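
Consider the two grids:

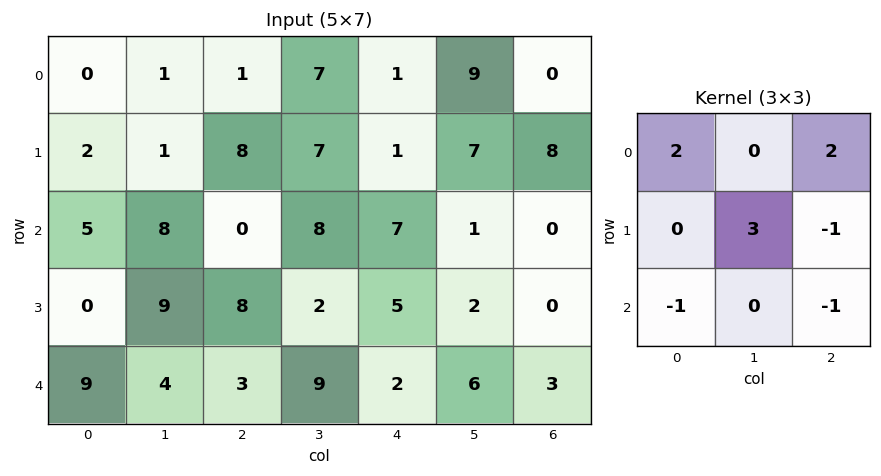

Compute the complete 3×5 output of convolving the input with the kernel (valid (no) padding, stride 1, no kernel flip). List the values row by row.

Output[0,0]: The receptive field on the input at this output position is [0 1 1 / 2 1 8 / 5 8 0]. Elementwise product with the kernel and sum: 0·2 + 1·2 + 1·3 + 8·-1 + 5·-1 + 0·-1.

-8 17 17 19 8
36 -3 22 44 16
17 41 10 16 15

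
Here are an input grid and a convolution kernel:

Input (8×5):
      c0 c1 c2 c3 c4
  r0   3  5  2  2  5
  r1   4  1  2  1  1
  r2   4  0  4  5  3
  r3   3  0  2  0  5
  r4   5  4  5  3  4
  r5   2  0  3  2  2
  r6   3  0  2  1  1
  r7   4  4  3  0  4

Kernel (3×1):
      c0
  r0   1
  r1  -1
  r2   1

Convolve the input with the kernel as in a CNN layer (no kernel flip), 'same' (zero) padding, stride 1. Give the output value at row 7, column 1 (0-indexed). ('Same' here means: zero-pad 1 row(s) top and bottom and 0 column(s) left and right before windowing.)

-4

The receptive field on the zero-padded input at this output position is [0 / 4 / 0]. Elementwise product with the kernel and sum: 0·1 + 4·-1 + 0·1.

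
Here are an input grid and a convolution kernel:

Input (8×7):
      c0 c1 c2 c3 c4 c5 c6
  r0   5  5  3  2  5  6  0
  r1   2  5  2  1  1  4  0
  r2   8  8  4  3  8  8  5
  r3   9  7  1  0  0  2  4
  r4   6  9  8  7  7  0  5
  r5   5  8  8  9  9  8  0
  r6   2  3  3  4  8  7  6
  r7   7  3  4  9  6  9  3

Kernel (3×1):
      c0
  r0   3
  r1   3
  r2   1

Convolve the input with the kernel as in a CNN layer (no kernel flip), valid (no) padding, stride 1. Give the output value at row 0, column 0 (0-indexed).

The receptive field on the input at this output position is [5 / 2 / 8]. Elementwise product with the kernel and sum: 5·3 + 2·3 + 8·1.

29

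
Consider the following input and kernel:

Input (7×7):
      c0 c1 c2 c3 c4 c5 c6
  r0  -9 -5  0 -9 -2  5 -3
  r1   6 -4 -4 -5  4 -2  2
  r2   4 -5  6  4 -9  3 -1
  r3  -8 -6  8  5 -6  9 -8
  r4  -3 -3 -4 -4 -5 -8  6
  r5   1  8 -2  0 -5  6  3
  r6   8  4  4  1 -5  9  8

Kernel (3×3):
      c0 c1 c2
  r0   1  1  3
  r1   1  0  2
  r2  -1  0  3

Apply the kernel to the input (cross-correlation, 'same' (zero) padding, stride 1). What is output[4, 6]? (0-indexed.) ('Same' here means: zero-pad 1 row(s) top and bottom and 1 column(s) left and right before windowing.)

The receptive field on the zero-padded input at this output position is [9 -8 0 / -8 6 0 / 6 3 0]. Elementwise product with the kernel and sum: 9·1 + -8·1 + 0·3 + -8·1 + 0·2 + 6·-1 + 0·3.

-13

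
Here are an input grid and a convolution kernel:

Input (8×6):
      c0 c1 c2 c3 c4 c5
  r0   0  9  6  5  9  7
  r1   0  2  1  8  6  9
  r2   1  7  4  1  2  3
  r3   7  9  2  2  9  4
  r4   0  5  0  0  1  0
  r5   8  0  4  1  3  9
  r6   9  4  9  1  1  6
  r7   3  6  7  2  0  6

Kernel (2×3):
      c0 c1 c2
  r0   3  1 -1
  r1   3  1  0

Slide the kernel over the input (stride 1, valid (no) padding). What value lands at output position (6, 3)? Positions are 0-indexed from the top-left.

4

The receptive field on the input at this output position is [1 1 6 / 2 0 6]. Elementwise product with the kernel and sum: 1·3 + 1·1 + 6·-1 + 2·3 + 0·1.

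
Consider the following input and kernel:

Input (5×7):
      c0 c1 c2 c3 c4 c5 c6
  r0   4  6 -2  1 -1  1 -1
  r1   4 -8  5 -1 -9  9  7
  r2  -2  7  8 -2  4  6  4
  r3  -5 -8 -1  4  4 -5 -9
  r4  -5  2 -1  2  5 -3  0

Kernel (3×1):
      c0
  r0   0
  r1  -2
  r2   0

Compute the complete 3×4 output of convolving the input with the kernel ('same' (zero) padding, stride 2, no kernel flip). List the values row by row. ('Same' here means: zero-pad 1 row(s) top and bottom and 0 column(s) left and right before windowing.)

Output[0,0]: The receptive field on the zero-padded input at this output position is [0 / 4 / 4]. Elementwise product with the kernel and sum: 4·-2.
Output[0,1]: The receptive field on the zero-padded input at this output position is [0 / -2 / 5]. Elementwise product with the kernel and sum: -2·-2.

-8 4 2 2
4 -16 -8 -8
10 2 -10 0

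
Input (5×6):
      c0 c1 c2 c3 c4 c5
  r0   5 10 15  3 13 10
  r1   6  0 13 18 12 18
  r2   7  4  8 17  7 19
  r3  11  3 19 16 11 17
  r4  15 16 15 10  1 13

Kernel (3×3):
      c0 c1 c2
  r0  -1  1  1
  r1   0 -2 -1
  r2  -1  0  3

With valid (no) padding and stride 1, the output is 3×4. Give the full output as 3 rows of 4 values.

24 11 -34 18
37 43 -10 14
10 -19 -39 -1

Output[0,0]: The receptive field on the input at this output position is [5 10 15 / 6 0 13 / 7 4 8]. Elementwise product with the kernel and sum: 5·-1 + 10·1 + 15·1 + 0·-2 + 13·-1 + 7·-1 + 8·3.
Output[0,1]: The receptive field on the input at this output position is [10 15 3 / 0 13 18 / 4 8 17]. Elementwise product with the kernel and sum: 10·-1 + 15·1 + 3·1 + 13·-2 + 18·-1 + 4·-1 + 17·3.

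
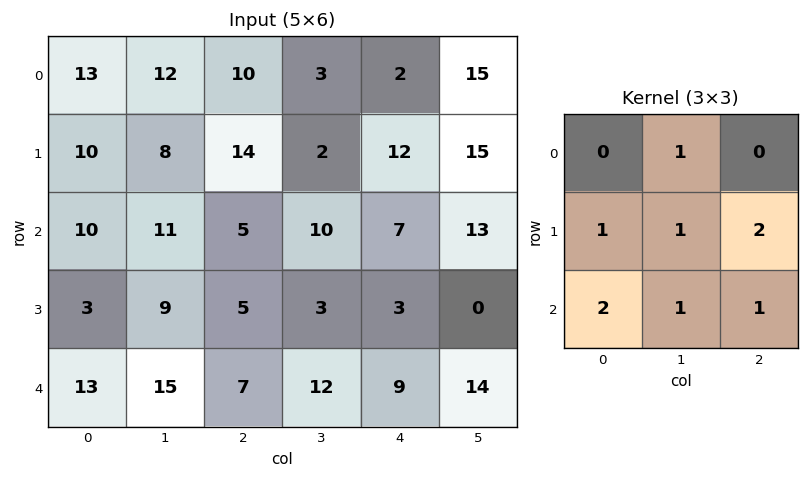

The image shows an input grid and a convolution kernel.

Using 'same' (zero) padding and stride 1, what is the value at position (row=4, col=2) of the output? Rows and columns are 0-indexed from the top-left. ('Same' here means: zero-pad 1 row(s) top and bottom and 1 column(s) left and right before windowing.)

51

The receptive field on the zero-padded input at this output position is [9 5 3 / 15 7 12 / 0 0 0]. Elementwise product with the kernel and sum: 5·1 + 15·1 + 7·1 + 12·2 + 0·2 + 0·1 + 0·1.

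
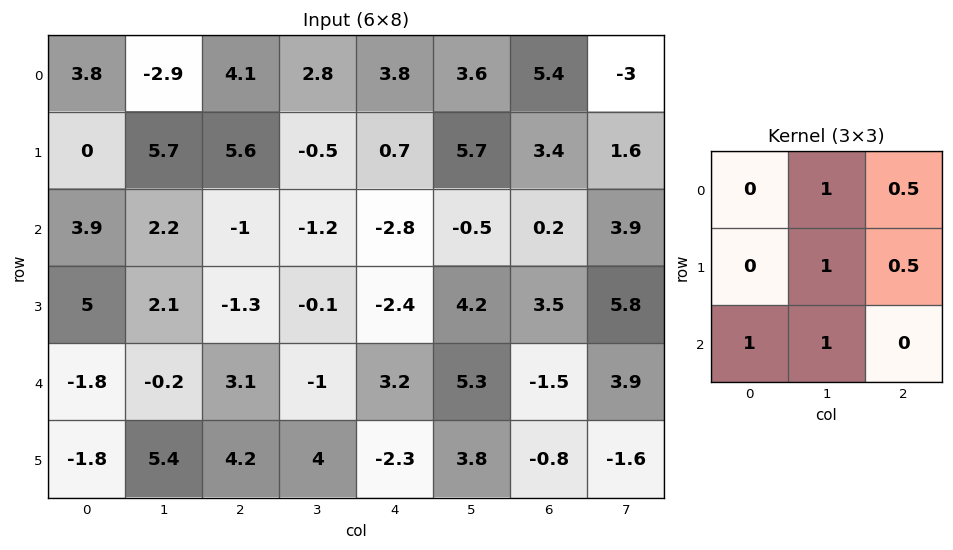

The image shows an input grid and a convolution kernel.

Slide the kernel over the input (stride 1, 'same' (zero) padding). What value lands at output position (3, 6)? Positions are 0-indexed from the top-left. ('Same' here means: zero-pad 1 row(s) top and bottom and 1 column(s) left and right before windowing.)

12.35

The receptive field on the zero-padded input at this output position is [-0.5 0.2 3.9 / 4.2 3.5 5.8 / 5.3 -1.5 3.9]. Elementwise product with the kernel and sum: 0.2·1 + 3.9·0.5 + 3.5·1 + 5.8·0.5 + 5.3·1 + -1.5·1.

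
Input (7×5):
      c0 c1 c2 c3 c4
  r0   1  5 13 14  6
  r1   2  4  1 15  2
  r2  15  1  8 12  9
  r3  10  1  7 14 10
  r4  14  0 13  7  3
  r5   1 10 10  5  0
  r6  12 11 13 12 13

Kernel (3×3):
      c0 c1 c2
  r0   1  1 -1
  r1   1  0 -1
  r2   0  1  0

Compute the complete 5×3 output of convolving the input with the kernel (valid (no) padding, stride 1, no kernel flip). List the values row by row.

Output[0,0]: The receptive field on the input at this output position is [1 5 13 / 2 4 1 / 15 1 8]. Elementwise product with the kernel and sum: 1·1 + 5·1 + 13·-1 + 2·1 + 1·-1 + 1·1.
Output[0,1]: The receptive field on the input at this output position is [5 13 14 / 4 1 15 / 1 8 12]. Elementwise product with the kernel and sum: 5·1 + 13·1 + 14·-1 + 4·1 + 15·-1 + 8·1.

-5 1 32
13 -14 27
11 -3 15
15 -3 26
3 24 39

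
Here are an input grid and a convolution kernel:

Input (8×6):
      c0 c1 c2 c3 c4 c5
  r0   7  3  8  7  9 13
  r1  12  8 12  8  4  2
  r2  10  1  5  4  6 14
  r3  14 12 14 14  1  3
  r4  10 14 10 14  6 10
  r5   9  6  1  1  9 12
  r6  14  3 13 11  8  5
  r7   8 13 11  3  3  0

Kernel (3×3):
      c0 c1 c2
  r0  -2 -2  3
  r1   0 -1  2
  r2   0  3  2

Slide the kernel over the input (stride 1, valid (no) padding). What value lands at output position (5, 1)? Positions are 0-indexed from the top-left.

The receptive field on the input at this output position is [6 1 1 / 3 13 11 / 13 11 3]. Elementwise product with the kernel and sum: 6·-2 + 1·-2 + 1·3 + 13·-1 + 11·2 + 11·3 + 3·2.

37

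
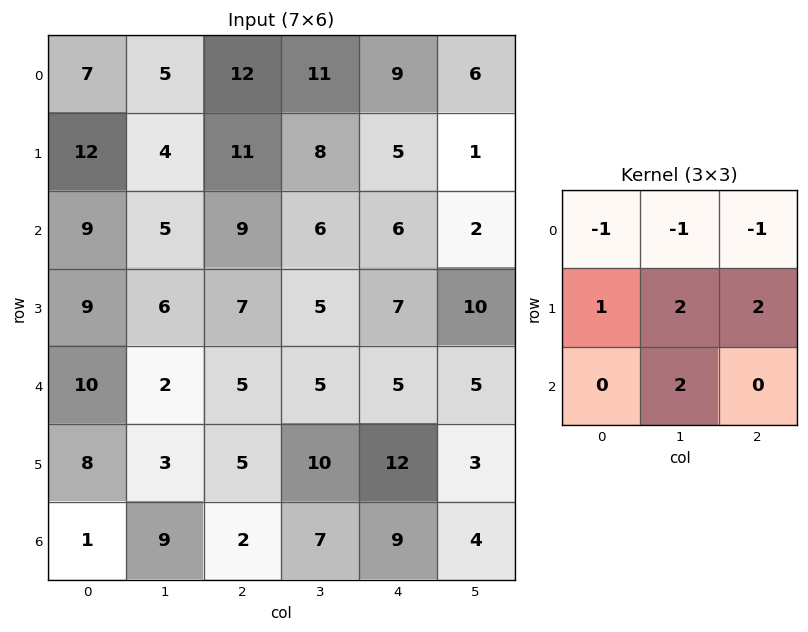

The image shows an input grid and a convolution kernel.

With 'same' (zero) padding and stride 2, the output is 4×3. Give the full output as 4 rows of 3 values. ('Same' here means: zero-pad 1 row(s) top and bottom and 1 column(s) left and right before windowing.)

Output[0,0]: The receptive field on the zero-padded input at this output position is [0 0 0 / 0 7 5 / 0 12 4]. Elementwise product with the kernel and sum: 0·-1 + 0·-1 + 0·-1 + 0·1 + 7·2 + 5·2 + 12·2.

48 73 51
30 26 22
25 14 27
9 9 8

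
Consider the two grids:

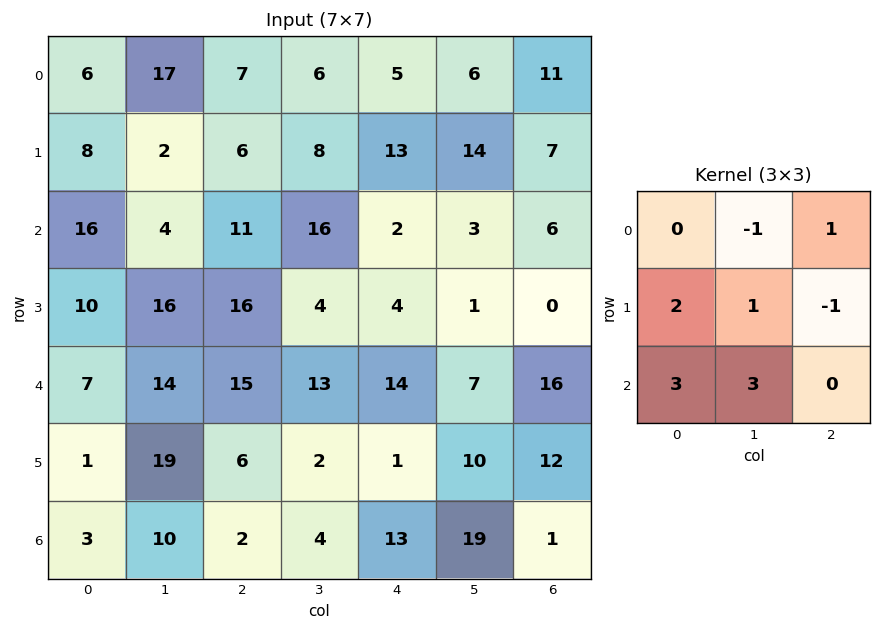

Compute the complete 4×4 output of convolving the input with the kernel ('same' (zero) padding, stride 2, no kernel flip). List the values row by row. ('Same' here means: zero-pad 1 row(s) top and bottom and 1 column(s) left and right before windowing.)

Output[0,0]: The receptive field on the zero-padded input at this output position is [0 0 0 / 0 6 17 / 0 8 2]. Elementwise product with the kernel and sum: 0·-1 + 0·1 + 0·2 + 6·1 + 17·-1 + 0·3 + 8·3.
Output[0,1]: The receptive field on the zero-padded input at this output position is [0 0 0 / 17 7 6 / 2 6 8]. Elementwise product with the kernel and sum: 0·-1 + 0·1 + 17·2 + 7·1 + 6·-1 + 2·3 + 6·3.

13 59 74 86
36 101 56 8
2 93 39 96
11 14 11 27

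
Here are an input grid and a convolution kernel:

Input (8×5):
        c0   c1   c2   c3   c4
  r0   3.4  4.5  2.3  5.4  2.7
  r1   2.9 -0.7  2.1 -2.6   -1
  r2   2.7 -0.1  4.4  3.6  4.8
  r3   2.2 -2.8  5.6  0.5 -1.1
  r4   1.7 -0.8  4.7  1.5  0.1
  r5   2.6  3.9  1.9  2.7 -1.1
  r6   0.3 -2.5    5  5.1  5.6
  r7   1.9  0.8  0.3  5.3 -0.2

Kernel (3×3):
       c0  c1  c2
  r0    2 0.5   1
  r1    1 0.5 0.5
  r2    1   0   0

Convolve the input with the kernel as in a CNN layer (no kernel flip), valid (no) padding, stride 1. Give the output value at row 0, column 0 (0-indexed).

17.65

The receptive field on the input at this output position is [3.4 4.5 2.3 / 2.9 -0.7 2.1 / 2.7 -0.1 4.4]. Elementwise product with the kernel and sum: 3.4·2 + 4.5·0.5 + 2.3·1 + 2.9·1 + -0.7·0.5 + 2.1·0.5 + 2.7·1.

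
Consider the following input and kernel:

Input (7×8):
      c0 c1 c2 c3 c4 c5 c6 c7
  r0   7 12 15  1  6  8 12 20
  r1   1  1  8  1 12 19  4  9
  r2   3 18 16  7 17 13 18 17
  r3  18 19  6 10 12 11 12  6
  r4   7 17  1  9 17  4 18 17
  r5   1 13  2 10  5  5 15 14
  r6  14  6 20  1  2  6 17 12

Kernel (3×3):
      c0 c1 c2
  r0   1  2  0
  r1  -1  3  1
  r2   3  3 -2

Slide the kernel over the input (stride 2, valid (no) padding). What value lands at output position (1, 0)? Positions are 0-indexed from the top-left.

154

The receptive field on the input at this output position is [3 18 16 / 18 19 6 / 7 17 1]. Elementwise product with the kernel and sum: 3·1 + 18·2 + 18·-1 + 19·3 + 6·1 + 7·3 + 17·3 + 1·-2.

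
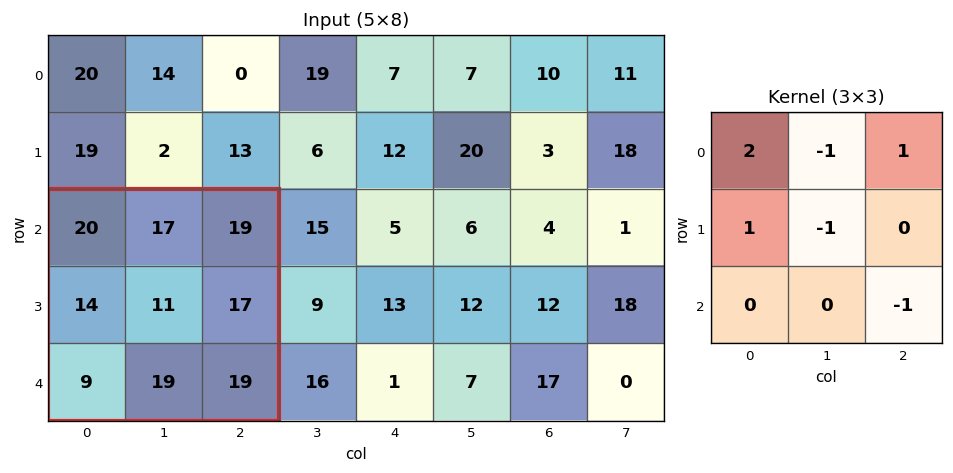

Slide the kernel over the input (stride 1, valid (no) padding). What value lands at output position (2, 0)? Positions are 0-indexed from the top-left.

The receptive field on the input at this output position is [20 17 19 / 14 11 17 / 9 19 19]. Elementwise product with the kernel and sum: 20·2 + 17·-1 + 19·1 + 14·1 + 11·-1 + 19·-1.

26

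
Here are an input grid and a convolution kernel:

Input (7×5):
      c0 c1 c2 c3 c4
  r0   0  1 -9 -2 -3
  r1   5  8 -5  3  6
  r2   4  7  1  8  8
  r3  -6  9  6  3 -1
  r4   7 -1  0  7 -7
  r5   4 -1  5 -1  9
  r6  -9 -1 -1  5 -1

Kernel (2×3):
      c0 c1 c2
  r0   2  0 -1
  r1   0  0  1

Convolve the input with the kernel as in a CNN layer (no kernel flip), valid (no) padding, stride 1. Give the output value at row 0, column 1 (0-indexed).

7

The receptive field on the input at this output position is [1 -9 -2 / 8 -5 3]. Elementwise product with the kernel and sum: 1·2 + -2·-1 + 3·1.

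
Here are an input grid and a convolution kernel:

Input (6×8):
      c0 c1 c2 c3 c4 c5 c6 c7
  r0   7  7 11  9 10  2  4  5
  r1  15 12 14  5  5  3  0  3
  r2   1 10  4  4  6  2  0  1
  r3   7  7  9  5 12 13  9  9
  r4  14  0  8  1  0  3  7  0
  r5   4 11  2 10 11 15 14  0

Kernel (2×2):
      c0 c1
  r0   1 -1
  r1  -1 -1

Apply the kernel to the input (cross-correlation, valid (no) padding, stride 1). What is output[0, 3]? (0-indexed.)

-11

The receptive field on the input at this output position is [9 10 / 5 5]. Elementwise product with the kernel and sum: 9·1 + 10·-1 + 5·-1 + 5·-1.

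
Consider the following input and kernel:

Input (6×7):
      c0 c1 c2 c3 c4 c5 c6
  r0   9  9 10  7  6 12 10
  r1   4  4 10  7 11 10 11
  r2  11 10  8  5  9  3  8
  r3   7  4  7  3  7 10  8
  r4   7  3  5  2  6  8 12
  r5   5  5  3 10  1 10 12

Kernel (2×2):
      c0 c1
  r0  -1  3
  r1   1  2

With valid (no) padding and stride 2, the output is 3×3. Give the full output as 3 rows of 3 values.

Output[0,0]: The receptive field on the input at this output position is [9 9 / 4 4]. Elementwise product with the kernel and sum: 9·-1 + 9·3 + 4·1 + 4·2.

30 35 61
34 20 27
17 24 39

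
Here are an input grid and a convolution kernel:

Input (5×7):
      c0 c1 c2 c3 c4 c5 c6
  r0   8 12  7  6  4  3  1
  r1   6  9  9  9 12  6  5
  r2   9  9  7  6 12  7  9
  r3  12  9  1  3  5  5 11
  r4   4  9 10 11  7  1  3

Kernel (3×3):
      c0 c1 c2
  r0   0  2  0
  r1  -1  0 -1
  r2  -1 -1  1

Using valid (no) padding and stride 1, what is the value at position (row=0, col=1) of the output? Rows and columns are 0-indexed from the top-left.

The receptive field on the input at this output position is [12 7 6 / 9 9 9 / 9 7 6]. Elementwise product with the kernel and sum: 7·2 + 9·-1 + 9·-1 + 9·-1 + 7·-1 + 6·1.

-14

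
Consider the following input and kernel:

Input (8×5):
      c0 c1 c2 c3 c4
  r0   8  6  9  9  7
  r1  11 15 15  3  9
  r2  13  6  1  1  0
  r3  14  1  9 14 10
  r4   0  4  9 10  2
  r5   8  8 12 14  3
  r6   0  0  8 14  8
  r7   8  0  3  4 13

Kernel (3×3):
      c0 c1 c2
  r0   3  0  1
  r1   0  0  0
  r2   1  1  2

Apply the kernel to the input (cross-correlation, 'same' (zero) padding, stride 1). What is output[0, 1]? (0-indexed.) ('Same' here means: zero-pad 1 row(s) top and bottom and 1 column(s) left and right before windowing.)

The receptive field on the zero-padded input at this output position is [0 0 0 / 8 6 9 / 11 15 15]. Elementwise product with the kernel and sum: 0·3 + 0·1 + 11·1 + 15·1 + 15·2.

56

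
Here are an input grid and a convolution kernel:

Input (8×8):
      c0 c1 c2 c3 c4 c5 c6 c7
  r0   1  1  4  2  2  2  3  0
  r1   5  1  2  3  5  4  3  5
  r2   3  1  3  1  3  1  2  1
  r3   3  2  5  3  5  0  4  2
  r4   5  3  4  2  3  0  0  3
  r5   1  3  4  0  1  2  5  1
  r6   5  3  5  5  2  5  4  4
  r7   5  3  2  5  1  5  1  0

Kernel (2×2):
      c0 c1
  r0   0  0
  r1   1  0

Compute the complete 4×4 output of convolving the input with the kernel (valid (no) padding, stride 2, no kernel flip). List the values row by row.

5 2 5 3
3 5 5 4
1 4 1 5
5 2 1 1

Output[0,0]: The receptive field on the input at this output position is [1 1 / 5 1]. Elementwise product with the kernel and sum: 5·1.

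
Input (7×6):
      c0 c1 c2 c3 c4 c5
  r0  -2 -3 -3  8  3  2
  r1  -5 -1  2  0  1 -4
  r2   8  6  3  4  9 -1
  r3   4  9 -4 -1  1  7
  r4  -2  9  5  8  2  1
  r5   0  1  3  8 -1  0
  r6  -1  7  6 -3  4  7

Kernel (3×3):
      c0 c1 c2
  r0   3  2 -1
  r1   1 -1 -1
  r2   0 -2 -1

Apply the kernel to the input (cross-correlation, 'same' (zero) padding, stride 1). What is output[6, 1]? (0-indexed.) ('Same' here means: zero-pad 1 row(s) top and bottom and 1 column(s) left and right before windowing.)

-15

The receptive field on the zero-padded input at this output position is [0 1 3 / -1 7 6 / 0 0 0]. Elementwise product with the kernel and sum: 0·3 + 1·2 + 3·-1 + -1·1 + 7·-1 + 6·-1 + 0·-2 + 0·-1.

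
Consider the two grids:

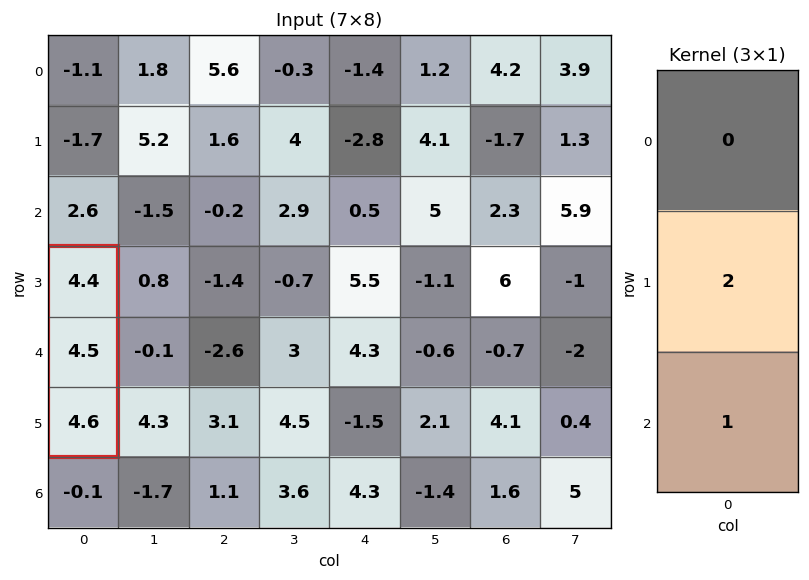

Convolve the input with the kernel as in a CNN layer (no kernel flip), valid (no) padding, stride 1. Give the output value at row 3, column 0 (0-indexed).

The receptive field on the input at this output position is [4.4 / 4.5 / 4.6]. Elementwise product with the kernel and sum: 4.5·2 + 4.6·1.

13.6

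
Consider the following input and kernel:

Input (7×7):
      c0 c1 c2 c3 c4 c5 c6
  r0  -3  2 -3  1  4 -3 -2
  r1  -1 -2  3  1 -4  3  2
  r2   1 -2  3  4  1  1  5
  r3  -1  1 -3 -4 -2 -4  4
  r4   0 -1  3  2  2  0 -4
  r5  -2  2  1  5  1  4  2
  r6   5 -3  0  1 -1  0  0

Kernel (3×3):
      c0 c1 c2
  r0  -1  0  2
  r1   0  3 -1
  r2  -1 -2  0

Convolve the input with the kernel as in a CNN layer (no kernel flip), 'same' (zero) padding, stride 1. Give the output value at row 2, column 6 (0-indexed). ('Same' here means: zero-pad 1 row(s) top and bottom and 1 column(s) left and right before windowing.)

The receptive field on the zero-padded input at this output position is [3 2 0 / 1 5 0 / -4 4 0]. Elementwise product with the kernel and sum: 3·-1 + 0·2 + 5·3 + 0·-1 + -4·-1 + 4·-2.

8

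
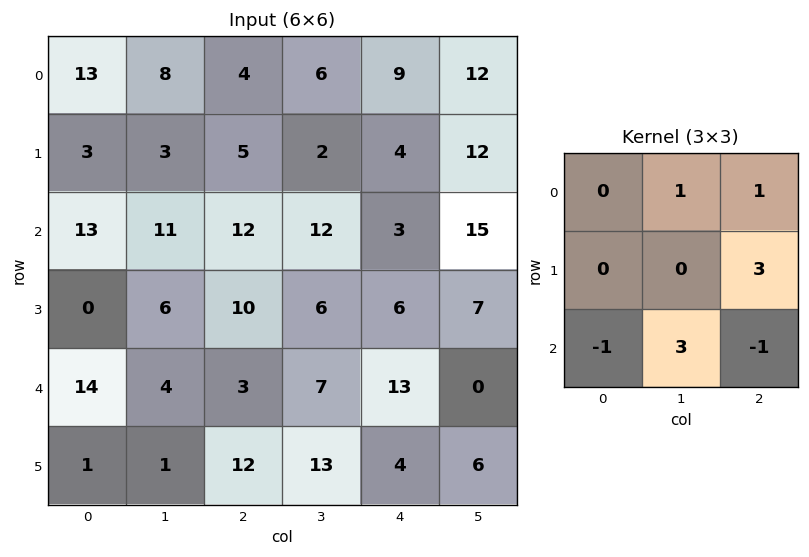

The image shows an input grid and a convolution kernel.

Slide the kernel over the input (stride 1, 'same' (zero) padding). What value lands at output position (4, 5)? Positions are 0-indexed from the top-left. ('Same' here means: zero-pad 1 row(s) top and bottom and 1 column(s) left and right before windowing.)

The receptive field on the zero-padded input at this output position is [6 7 0 / 13 0 0 / 4 6 0]. Elementwise product with the kernel and sum: 7·1 + 0·1 + 0·3 + 4·-1 + 6·3 + 0·-1.

21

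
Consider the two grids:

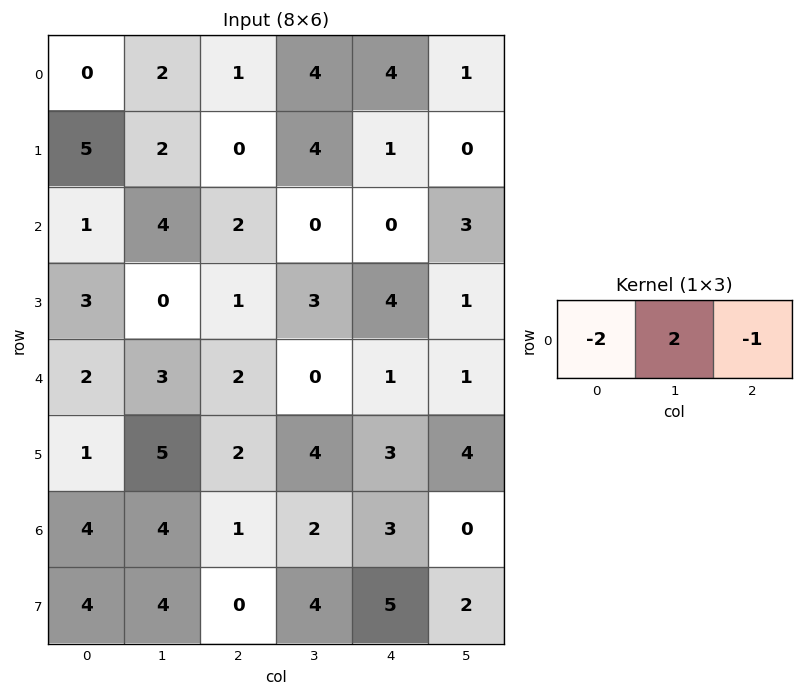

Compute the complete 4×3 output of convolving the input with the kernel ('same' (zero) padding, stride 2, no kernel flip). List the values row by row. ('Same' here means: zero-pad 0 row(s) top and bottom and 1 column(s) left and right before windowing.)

Output[0,0]: The receptive field on the zero-padded input at this output position is [0 0 2]. Elementwise product with the kernel and sum: 0·-2 + 0·2 + 2·-1.
Output[0,1]: The receptive field on the zero-padded input at this output position is [2 1 4]. Elementwise product with the kernel and sum: 2·-2 + 1·2 + 4·-1.

-2 -6 -1
-2 -4 -3
1 -2 1
4 -8 2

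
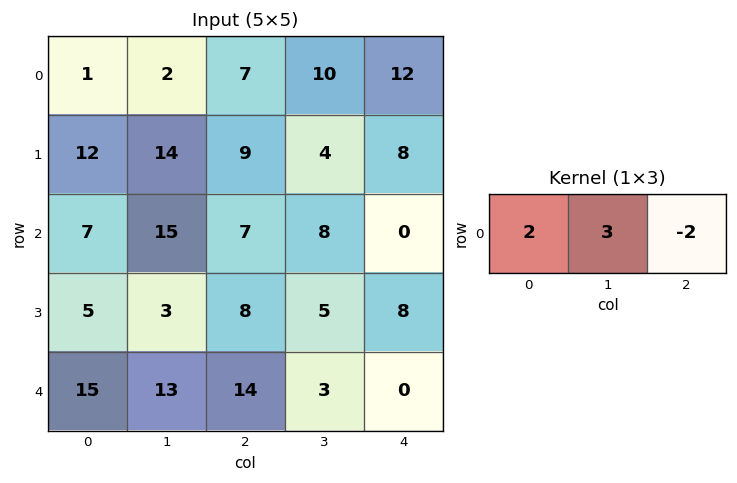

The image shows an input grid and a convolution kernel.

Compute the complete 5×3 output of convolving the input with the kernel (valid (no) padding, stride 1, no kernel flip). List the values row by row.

-6 5 20
48 47 14
45 35 38
3 20 15
41 62 37

Output[0,0]: The receptive field on the input at this output position is [1 2 7]. Elementwise product with the kernel and sum: 1·2 + 2·3 + 7·-2.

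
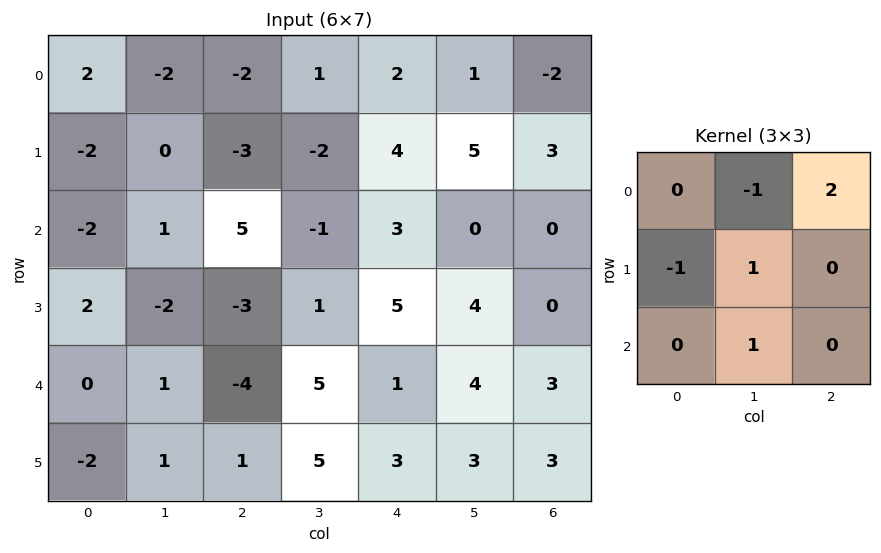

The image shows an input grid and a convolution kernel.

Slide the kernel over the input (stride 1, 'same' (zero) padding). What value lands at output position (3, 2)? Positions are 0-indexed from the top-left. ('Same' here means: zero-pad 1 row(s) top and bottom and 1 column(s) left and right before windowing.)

The receptive field on the zero-padded input at this output position is [1 5 -1 / -2 -3 1 / 1 -4 5]. Elementwise product with the kernel and sum: 5·-1 + -1·2 + -2·-1 + -3·1 + -4·1.

-12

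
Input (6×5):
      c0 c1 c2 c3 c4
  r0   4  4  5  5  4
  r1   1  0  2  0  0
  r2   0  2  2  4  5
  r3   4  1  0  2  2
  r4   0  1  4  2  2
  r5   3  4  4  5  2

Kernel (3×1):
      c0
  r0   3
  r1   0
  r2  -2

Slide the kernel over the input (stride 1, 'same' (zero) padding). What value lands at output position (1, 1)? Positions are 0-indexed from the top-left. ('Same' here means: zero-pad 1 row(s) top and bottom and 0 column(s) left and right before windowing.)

The receptive field on the zero-padded input at this output position is [4 / 0 / 2]. Elementwise product with the kernel and sum: 4·3 + 2·-2.

8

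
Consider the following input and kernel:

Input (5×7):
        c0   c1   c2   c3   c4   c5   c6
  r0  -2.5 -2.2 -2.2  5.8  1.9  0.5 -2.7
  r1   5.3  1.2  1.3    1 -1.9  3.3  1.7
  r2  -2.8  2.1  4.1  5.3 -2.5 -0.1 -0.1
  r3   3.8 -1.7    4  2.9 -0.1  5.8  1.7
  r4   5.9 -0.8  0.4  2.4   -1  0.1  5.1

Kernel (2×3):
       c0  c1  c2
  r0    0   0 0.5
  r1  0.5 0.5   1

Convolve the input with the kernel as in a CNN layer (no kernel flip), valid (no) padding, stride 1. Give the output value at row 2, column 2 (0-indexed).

The receptive field on the input at this output position is [4.1 5.3 -2.5 / 4 2.9 -0.1]. Elementwise product with the kernel and sum: -2.5·0.5 + 4·0.5 + 2.9·0.5 + -0.1·1.

2.1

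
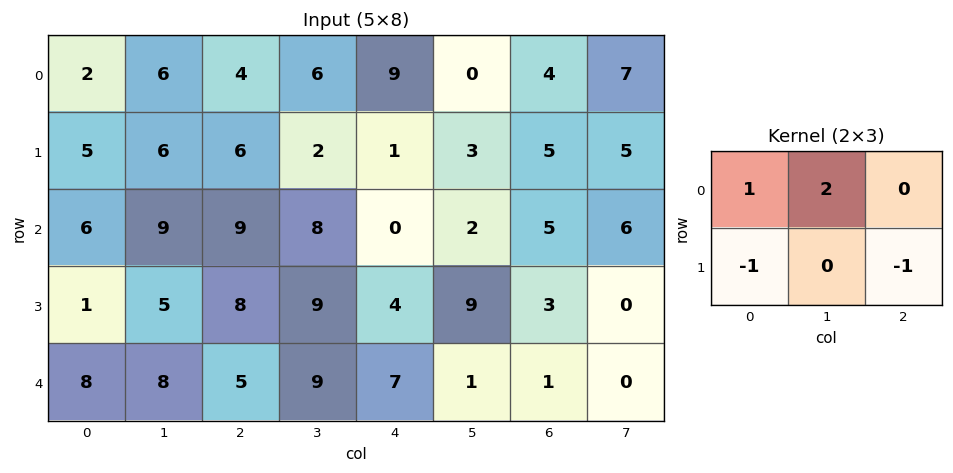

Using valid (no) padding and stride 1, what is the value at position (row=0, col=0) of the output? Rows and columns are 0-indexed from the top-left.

The receptive field on the input at this output position is [2 6 4 / 5 6 6]. Elementwise product with the kernel and sum: 2·1 + 6·2 + 5·-1 + 6·-1.

3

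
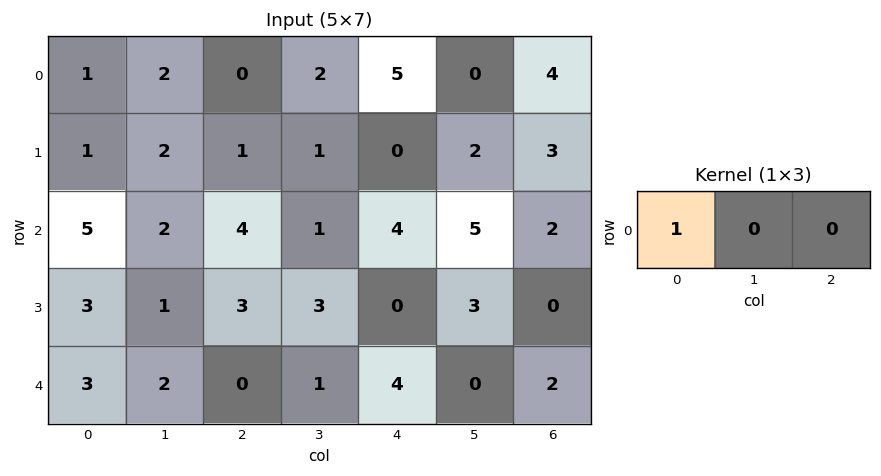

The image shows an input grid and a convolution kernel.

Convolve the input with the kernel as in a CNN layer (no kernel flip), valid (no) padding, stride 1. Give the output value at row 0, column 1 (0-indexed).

2

The receptive field on the input at this output position is [2 0 2]. Elementwise product with the kernel and sum: 2·1.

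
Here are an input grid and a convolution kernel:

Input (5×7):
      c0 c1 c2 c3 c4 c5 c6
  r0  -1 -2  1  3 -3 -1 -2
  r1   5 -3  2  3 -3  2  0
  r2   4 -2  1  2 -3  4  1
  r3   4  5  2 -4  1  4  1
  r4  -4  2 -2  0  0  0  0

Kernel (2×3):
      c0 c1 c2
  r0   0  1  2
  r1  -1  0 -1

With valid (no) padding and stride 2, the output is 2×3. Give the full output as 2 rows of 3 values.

Output[0,0]: The receptive field on the input at this output position is [-1 -2 1 / 5 -3 2]. Elementwise product with the kernel and sum: -2·1 + 1·2 + 5·-1 + 2·-1.

-7 -2 -2
-6 -7 4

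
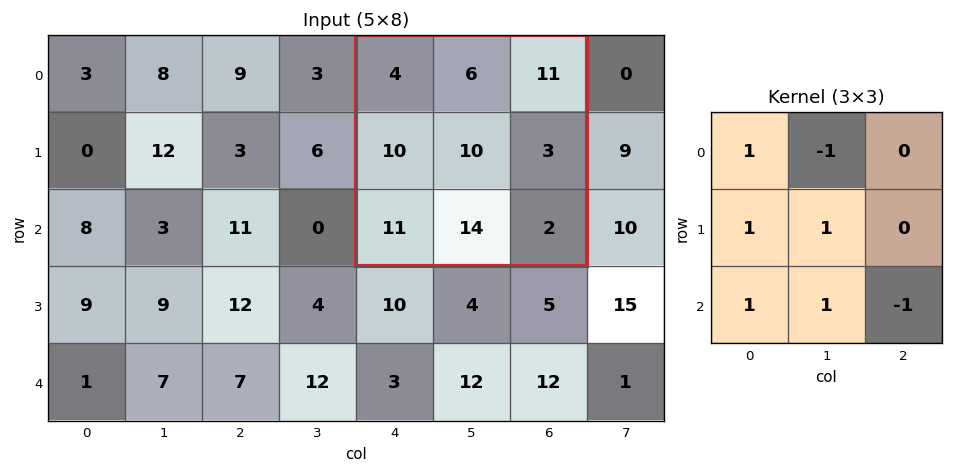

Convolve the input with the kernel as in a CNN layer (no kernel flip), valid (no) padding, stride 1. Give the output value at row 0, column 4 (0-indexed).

The receptive field on the input at this output position is [4 6 11 / 10 10 3 / 11 14 2]. Elementwise product with the kernel and sum: 4·1 + 6·-1 + 10·1 + 10·1 + 11·1 + 14·1 + 2·-1.

41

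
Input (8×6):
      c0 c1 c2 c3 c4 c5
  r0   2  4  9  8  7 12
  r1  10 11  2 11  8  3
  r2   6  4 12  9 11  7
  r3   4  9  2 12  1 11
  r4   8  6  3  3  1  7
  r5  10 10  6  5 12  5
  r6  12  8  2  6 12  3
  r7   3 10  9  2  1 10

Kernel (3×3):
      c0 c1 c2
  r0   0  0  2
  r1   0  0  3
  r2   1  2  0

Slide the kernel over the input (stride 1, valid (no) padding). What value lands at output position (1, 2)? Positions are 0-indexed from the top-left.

The receptive field on the input at this output position is [2 11 8 / 12 9 11 / 2 12 1]. Elementwise product with the kernel and sum: 8·2 + 11·3 + 2·1 + 12·2.

75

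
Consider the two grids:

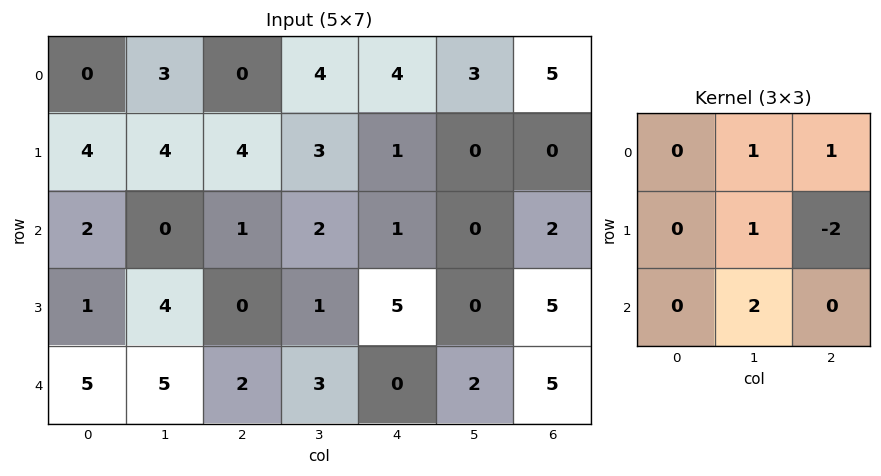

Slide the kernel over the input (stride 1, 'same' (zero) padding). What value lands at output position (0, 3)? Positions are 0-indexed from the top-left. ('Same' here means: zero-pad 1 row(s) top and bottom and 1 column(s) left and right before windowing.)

2

The receptive field on the zero-padded input at this output position is [0 0 0 / 0 4 4 / 4 3 1]. Elementwise product with the kernel and sum: 0·1 + 0·1 + 4·1 + 4·-2 + 3·2.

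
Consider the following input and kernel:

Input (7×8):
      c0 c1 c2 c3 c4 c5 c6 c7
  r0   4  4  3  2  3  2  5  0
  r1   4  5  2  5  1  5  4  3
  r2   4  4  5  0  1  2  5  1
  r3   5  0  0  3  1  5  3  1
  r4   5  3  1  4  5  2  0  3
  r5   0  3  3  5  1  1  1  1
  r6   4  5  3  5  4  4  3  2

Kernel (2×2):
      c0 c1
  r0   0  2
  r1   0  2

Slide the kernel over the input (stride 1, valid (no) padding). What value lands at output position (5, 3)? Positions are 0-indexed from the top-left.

10

The receptive field on the input at this output position is [5 1 / 5 4]. Elementwise product with the kernel and sum: 1·2 + 4·2.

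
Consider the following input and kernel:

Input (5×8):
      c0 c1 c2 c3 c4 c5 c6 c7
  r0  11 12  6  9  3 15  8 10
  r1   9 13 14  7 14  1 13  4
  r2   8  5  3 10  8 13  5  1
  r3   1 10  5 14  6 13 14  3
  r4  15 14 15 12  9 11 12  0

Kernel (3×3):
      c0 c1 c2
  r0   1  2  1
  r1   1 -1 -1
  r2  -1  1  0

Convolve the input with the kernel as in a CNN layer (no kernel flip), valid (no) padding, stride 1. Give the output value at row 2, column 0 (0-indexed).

The receptive field on the input at this output position is [8 5 3 / 1 10 5 / 15 14 15]. Elementwise product with the kernel and sum: 8·1 + 5·2 + 3·1 + 1·1 + 10·-1 + 5·-1 + 15·-1 + 14·1.

6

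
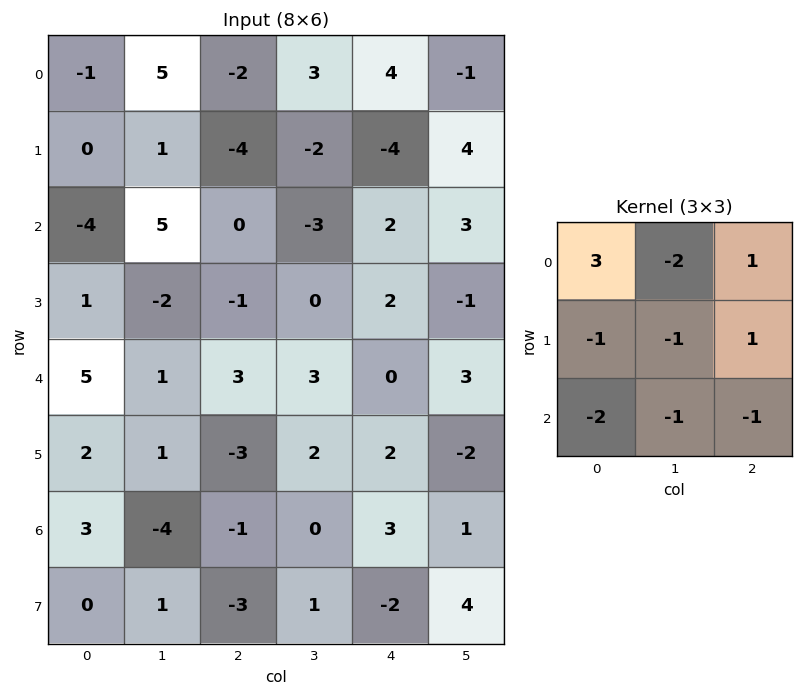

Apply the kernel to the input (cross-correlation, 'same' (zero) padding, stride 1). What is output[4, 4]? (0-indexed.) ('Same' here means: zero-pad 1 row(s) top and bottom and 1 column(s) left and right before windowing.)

-9

The receptive field on the zero-padded input at this output position is [0 2 -1 / 3 0 3 / 2 2 -2]. Elementwise product with the kernel and sum: 0·3 + 2·-2 + -1·1 + 3·-1 + 0·-1 + 3·1 + 2·-2 + 2·-1 + -2·-1.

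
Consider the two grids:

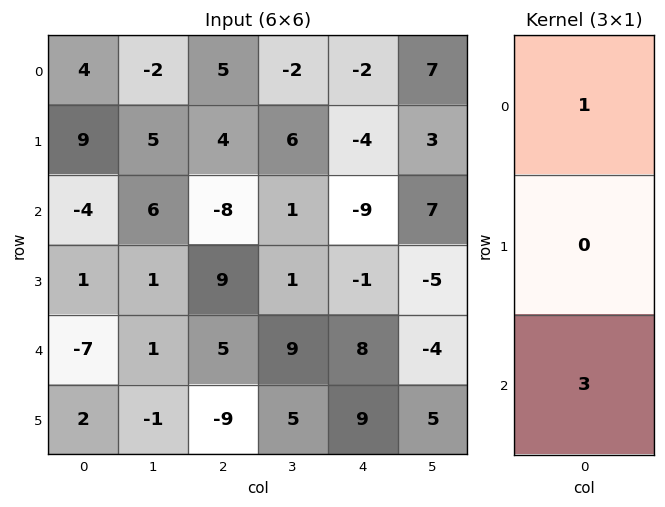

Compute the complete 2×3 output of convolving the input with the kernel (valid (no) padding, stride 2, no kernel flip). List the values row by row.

Output[0,0]: The receptive field on the input at this output position is [4 / 9 / -4]. Elementwise product with the kernel and sum: 4·1 + -4·3.
Output[0,1]: The receptive field on the input at this output position is [5 / 4 / -8]. Elementwise product with the kernel and sum: 5·1 + -8·3.

-8 -19 -29
-25 7 15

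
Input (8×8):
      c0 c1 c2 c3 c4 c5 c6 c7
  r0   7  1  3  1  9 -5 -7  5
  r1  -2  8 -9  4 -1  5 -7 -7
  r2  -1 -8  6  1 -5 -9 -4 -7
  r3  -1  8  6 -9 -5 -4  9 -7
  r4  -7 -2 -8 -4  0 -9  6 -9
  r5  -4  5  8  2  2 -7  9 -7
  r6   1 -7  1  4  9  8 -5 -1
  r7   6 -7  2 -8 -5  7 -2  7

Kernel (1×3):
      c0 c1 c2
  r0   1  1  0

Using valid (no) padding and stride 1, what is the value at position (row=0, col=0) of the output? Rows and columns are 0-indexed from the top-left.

8

The receptive field on the input at this output position is [7 1 3]. Elementwise product with the kernel and sum: 7·1 + 1·1.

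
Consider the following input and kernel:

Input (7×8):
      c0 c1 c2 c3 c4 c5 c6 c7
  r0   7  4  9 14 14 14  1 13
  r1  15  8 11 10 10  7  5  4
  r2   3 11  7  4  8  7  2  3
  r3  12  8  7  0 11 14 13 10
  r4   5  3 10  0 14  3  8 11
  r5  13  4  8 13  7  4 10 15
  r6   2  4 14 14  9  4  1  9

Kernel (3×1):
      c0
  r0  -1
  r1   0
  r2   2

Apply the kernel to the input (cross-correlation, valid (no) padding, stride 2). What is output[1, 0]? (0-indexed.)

7

The receptive field on the input at this output position is [3 / 12 / 5]. Elementwise product with the kernel and sum: 3·-1 + 5·2.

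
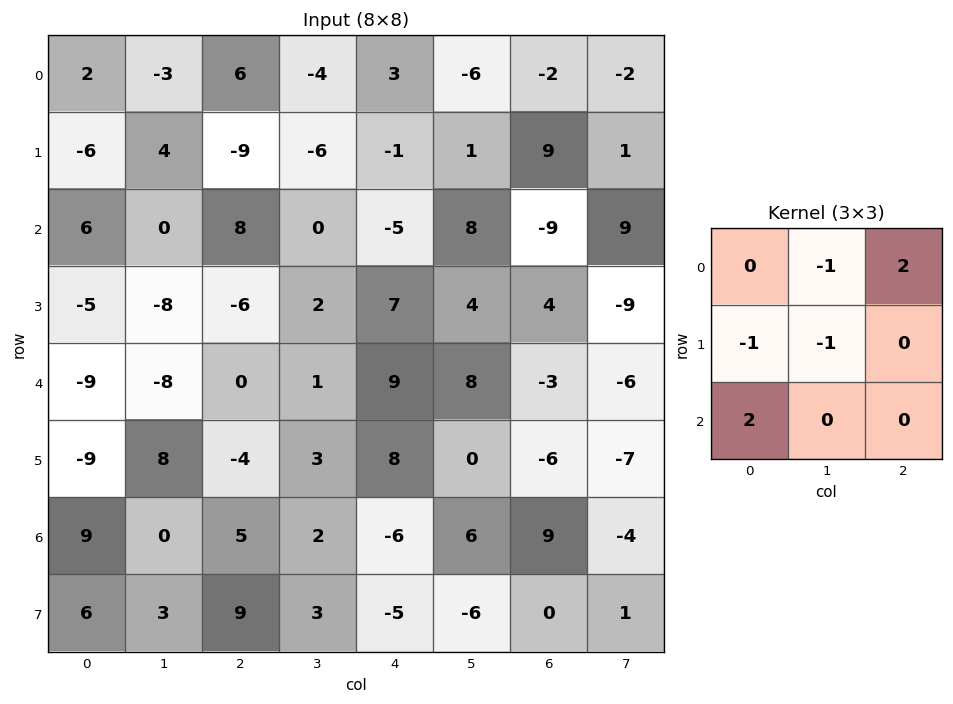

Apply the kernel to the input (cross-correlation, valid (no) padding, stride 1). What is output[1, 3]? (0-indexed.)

The receptive field on the input at this output position is [-6 -1 1 / 0 -5 8 / 2 7 4]. Elementwise product with the kernel and sum: -1·-1 + 1·2 + 0·-1 + -5·-1 + 2·2.

12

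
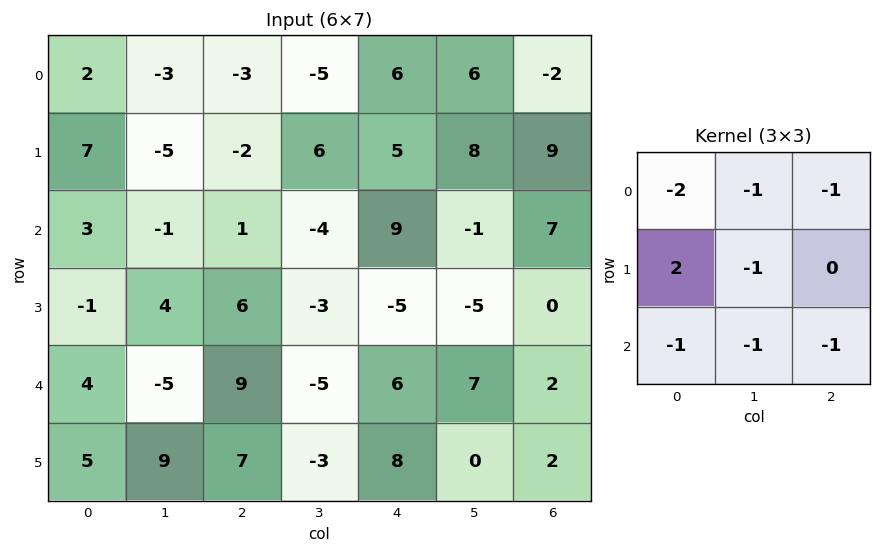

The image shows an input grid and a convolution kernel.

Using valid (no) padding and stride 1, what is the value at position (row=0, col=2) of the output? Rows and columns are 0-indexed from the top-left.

-11

The receptive field on the input at this output position is [-3 -5 6 / -2 6 5 / 1 -4 9]. Elementwise product with the kernel and sum: -3·-2 + -5·-1 + 6·-1 + -2·2 + 6·-1 + 1·-1 + -4·-1 + 9·-1.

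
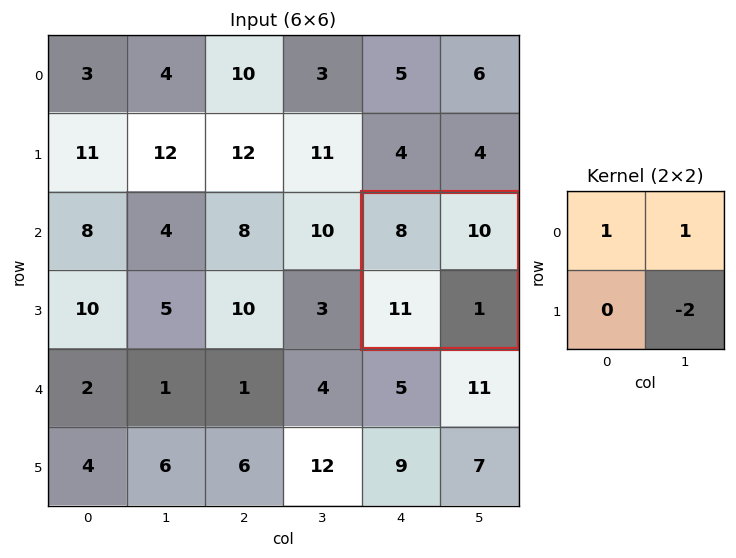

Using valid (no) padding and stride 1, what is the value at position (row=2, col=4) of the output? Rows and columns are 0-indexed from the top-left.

16

The receptive field on the input at this output position is [8 10 / 11 1]. Elementwise product with the kernel and sum: 8·1 + 10·1 + 1·-2.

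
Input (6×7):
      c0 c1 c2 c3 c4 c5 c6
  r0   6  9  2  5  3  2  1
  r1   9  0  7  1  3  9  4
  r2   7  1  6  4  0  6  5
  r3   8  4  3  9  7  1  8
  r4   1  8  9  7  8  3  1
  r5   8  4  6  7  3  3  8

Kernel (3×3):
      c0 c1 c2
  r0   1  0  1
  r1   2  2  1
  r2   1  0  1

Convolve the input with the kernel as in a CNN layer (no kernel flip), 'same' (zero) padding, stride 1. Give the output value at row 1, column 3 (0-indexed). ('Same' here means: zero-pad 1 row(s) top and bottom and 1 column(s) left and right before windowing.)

The receptive field on the zero-padded input at this output position is [2 5 3 / 7 1 3 / 6 4 0]. Elementwise product with the kernel and sum: 2·1 + 3·1 + 7·2 + 1·2 + 3·1 + 6·1 + 0·1.

30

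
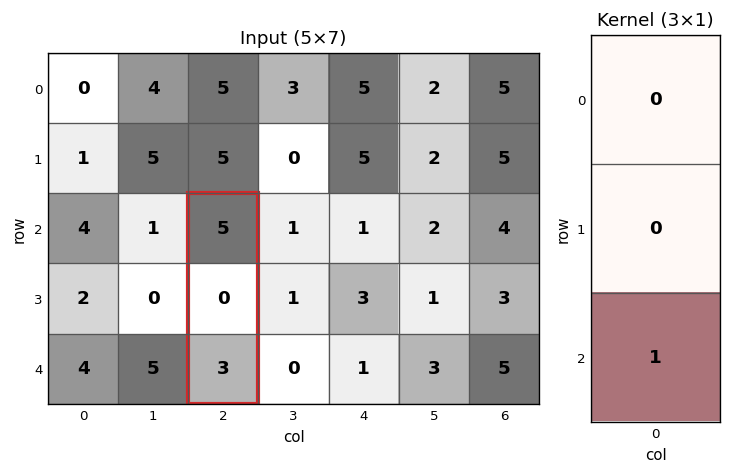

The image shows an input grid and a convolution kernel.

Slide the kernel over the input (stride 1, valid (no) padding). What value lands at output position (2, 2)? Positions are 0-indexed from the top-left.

The receptive field on the input at this output position is [5 / 0 / 3]. Elementwise product with the kernel and sum: 3·1.

3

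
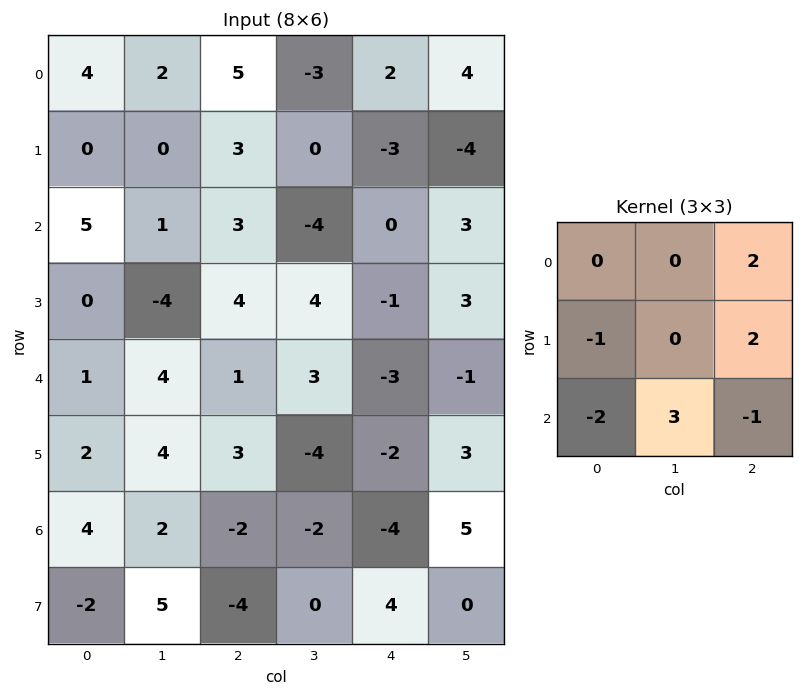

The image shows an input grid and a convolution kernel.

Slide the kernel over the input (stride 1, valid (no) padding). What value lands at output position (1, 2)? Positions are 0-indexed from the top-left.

-4

The receptive field on the input at this output position is [3 0 -3 / 3 -4 0 / 4 4 -1]. Elementwise product with the kernel and sum: -3·2 + 3·-1 + 0·2 + 4·-2 + 4·3 + -1·-1.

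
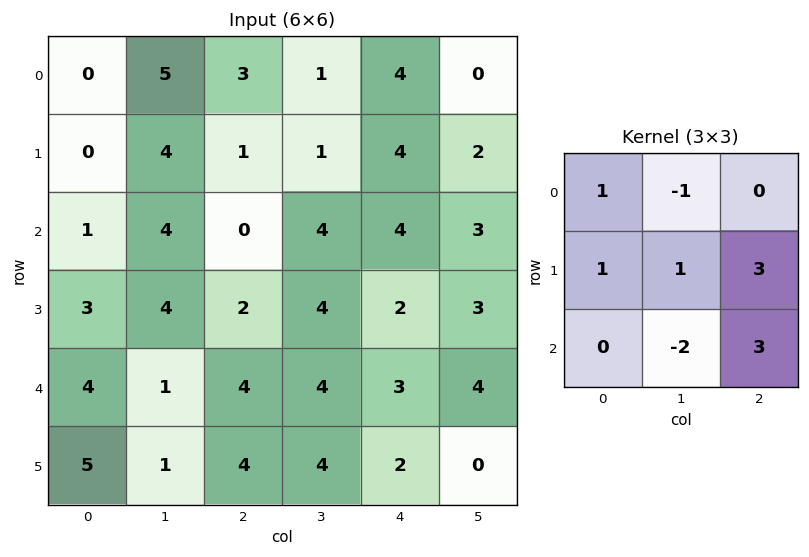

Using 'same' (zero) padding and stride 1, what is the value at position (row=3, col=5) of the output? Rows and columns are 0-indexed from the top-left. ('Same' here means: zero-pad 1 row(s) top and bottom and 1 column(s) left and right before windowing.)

-2

The receptive field on the zero-padded input at this output position is [4 3 0 / 2 3 0 / 3 4 0]. Elementwise product with the kernel and sum: 4·1 + 3·-1 + 2·1 + 3·1 + 0·3 + 4·-2 + 0·3.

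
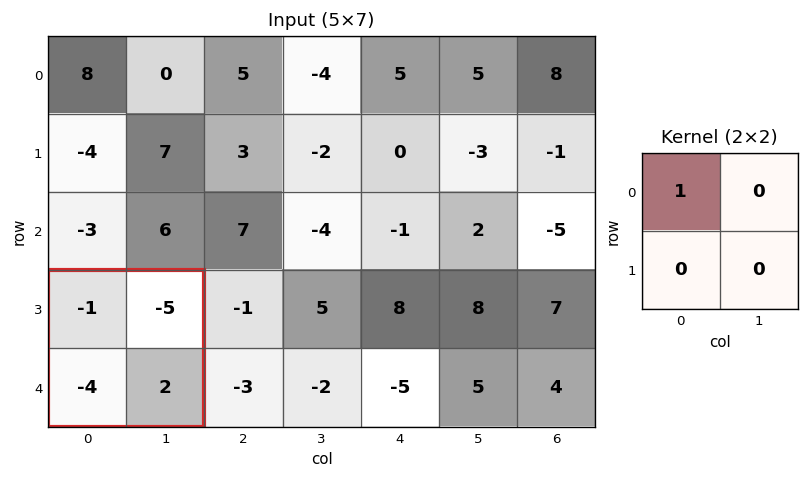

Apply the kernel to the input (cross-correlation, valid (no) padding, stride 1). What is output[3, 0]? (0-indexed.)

-1

The receptive field on the input at this output position is [-1 -5 / -4 2]. Elementwise product with the kernel and sum: -1·1.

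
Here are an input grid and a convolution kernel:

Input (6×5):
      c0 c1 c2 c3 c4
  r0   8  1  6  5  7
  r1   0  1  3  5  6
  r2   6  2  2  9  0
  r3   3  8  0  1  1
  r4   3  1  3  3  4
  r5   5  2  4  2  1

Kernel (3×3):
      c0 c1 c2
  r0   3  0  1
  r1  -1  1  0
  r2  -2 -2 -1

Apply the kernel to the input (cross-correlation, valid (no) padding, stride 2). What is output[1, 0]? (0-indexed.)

The receptive field on the input at this output position is [6 2 2 / 3 8 0 / 3 1 3]. Elementwise product with the kernel and sum: 6·3 + 2·1 + 3·-1 + 8·1 + 3·-2 + 1·-2 + 3·-1.

14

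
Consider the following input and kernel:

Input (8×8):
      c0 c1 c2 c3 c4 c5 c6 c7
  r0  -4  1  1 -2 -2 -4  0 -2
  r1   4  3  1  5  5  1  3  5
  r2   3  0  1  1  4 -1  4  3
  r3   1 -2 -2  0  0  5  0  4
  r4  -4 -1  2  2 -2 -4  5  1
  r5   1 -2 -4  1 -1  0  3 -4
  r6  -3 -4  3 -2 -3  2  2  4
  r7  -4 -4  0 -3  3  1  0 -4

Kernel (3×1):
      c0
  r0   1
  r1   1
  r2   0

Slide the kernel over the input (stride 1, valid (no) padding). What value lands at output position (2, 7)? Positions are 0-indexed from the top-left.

The receptive field on the input at this output position is [3 / 4 / 1]. Elementwise product with the kernel and sum: 3·1 + 4·1.

7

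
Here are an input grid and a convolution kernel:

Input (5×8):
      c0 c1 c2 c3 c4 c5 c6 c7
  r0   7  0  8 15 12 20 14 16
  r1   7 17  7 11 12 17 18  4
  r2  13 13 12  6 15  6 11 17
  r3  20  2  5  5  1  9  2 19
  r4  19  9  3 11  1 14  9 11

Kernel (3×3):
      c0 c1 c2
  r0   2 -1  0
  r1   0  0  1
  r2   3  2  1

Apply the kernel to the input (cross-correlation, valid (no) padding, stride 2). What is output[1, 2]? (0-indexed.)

66

The receptive field on the input at this output position is [15 6 11 / 1 9 2 / 1 14 9]. Elementwise product with the kernel and sum: 15·2 + 6·-1 + 2·1 + 1·3 + 14·2 + 9·1.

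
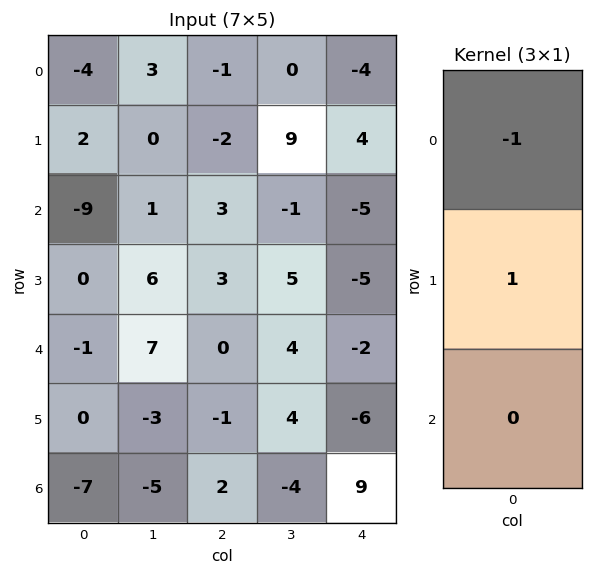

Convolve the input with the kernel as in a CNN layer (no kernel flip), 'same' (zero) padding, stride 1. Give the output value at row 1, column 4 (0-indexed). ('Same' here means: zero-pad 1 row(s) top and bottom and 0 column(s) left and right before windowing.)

8

The receptive field on the zero-padded input at this output position is [-4 / 4 / -5]. Elementwise product with the kernel and sum: -4·-1 + 4·1.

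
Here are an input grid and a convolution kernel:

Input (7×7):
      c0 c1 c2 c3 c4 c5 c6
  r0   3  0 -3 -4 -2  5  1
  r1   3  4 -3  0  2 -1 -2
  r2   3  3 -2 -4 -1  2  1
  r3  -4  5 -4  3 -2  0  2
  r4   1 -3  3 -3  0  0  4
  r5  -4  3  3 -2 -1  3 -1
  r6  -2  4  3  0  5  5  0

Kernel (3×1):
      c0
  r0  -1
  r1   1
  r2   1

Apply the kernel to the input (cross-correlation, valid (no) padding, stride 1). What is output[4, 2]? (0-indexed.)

The receptive field on the input at this output position is [3 / 3 / 3]. Elementwise product with the kernel and sum: 3·-1 + 3·1 + 3·1.

3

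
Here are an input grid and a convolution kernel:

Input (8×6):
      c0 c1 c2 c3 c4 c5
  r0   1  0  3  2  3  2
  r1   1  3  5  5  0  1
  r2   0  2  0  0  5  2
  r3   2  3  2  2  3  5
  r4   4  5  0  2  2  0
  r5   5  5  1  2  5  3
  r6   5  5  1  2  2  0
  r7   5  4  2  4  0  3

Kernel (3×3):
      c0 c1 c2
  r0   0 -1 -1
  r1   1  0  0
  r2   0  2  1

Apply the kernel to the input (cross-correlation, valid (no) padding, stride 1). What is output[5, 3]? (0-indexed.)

The receptive field on the input at this output position is [2 5 3 / 2 2 0 / 4 0 3]. Elementwise product with the kernel and sum: 5·-1 + 3·-1 + 2·1 + 0·2 + 3·1.

-3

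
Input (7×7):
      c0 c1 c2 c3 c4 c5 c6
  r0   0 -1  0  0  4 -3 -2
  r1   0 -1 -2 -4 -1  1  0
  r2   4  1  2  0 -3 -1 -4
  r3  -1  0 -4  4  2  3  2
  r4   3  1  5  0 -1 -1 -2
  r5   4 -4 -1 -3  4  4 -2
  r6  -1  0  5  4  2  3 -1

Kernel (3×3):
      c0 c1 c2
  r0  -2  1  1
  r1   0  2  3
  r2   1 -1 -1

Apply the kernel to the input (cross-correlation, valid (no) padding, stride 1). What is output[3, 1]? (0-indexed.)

The receptive field on the input at this output position is [0 -4 4 / 1 5 0 / -4 -1 -3]. Elementwise product with the kernel and sum: 0·-2 + -4·1 + 4·1 + 5·2 + 0·3 + -4·1 + -1·-1 + -3·-1.

10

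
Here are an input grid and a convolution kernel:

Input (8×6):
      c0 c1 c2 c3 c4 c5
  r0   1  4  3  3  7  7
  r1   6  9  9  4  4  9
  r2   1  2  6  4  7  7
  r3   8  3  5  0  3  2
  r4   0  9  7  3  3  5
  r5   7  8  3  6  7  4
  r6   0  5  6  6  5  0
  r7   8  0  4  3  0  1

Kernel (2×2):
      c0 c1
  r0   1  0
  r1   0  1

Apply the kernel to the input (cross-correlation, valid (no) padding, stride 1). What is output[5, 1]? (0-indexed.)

14

The receptive field on the input at this output position is [8 3 / 5 6]. Elementwise product with the kernel and sum: 8·1 + 6·1.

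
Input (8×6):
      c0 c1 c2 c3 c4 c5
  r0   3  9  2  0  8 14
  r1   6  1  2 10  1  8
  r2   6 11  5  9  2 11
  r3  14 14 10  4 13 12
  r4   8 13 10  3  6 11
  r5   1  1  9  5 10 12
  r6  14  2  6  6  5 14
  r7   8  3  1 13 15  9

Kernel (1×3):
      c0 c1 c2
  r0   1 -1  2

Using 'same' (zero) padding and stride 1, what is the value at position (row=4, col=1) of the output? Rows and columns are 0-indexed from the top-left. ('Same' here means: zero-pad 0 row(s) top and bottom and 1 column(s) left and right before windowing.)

The receptive field on the zero-padded input at this output position is [8 13 10]. Elementwise product with the kernel and sum: 8·1 + 13·-1 + 10·2.

15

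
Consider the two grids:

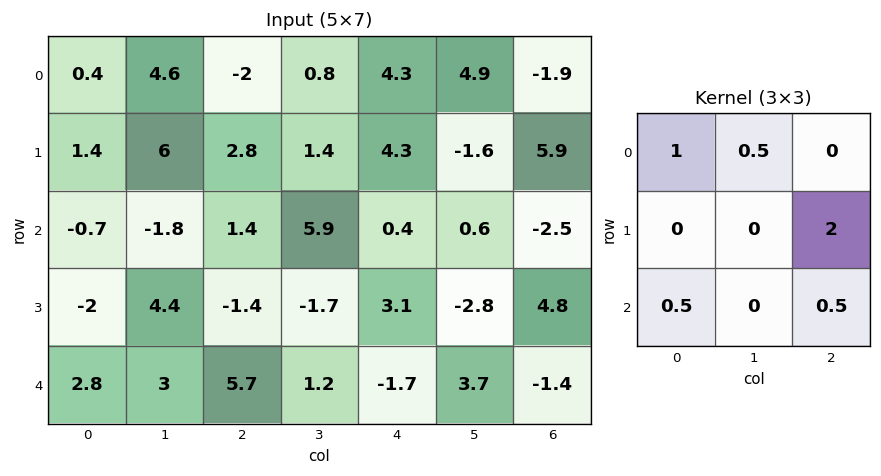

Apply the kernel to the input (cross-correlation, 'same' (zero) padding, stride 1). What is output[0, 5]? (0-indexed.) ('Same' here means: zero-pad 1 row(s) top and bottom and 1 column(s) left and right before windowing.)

1.3

The receptive field on the zero-padded input at this output position is [0 0 0 / 4.3 4.9 -1.9 / 4.3 -1.6 5.9]. Elementwise product with the kernel and sum: 0·1 + 0·0.5 + -1.9·2 + 4.3·0.5 + 5.9·0.5.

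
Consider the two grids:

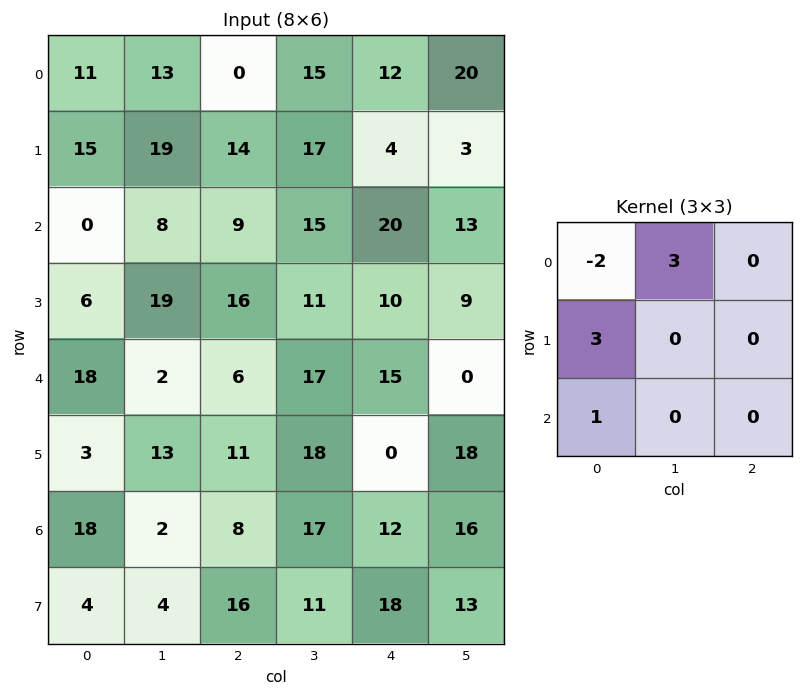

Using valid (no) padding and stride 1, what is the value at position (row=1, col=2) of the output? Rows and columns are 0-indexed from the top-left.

66

The receptive field on the input at this output position is [14 17 4 / 9 15 20 / 16 11 10]. Elementwise product with the kernel and sum: 14·-2 + 17·3 + 9·3 + 16·1.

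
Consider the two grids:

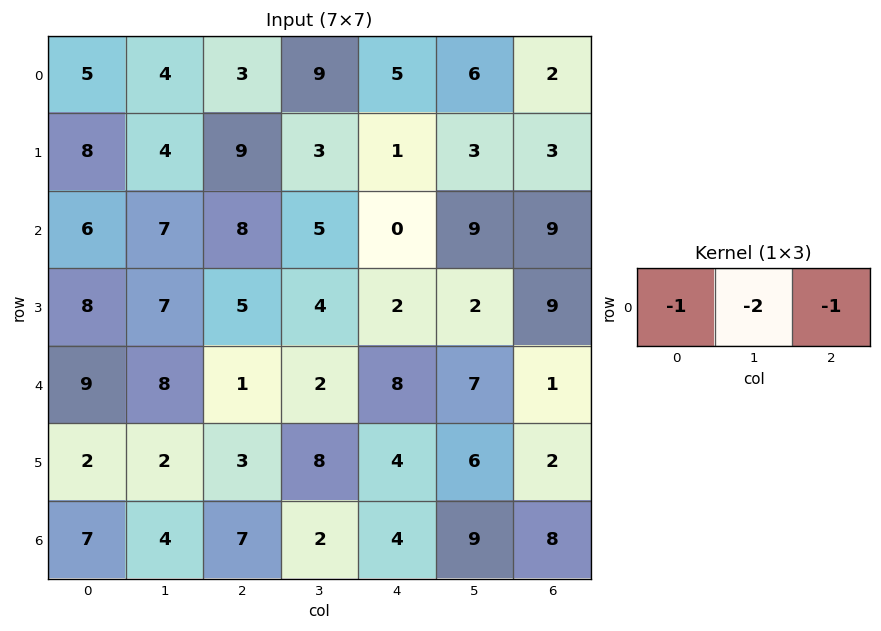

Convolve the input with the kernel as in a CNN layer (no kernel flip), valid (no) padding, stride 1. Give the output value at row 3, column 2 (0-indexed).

The receptive field on the input at this output position is [5 4 2]. Elementwise product with the kernel and sum: 5·-1 + 4·-2 + 2·-1.

-15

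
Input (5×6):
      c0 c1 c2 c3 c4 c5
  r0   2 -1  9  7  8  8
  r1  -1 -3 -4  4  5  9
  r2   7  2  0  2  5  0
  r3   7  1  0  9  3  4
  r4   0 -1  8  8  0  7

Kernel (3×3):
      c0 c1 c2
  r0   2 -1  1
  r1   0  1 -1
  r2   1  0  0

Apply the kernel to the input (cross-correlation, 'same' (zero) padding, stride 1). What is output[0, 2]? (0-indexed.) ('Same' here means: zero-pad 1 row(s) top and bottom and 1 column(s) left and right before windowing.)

-1

The receptive field on the zero-padded input at this output position is [0 0 0 / -1 9 7 / -3 -4 4]. Elementwise product with the kernel and sum: 0·2 + 0·-1 + 0·1 + 9·1 + 7·-1 + -3·1.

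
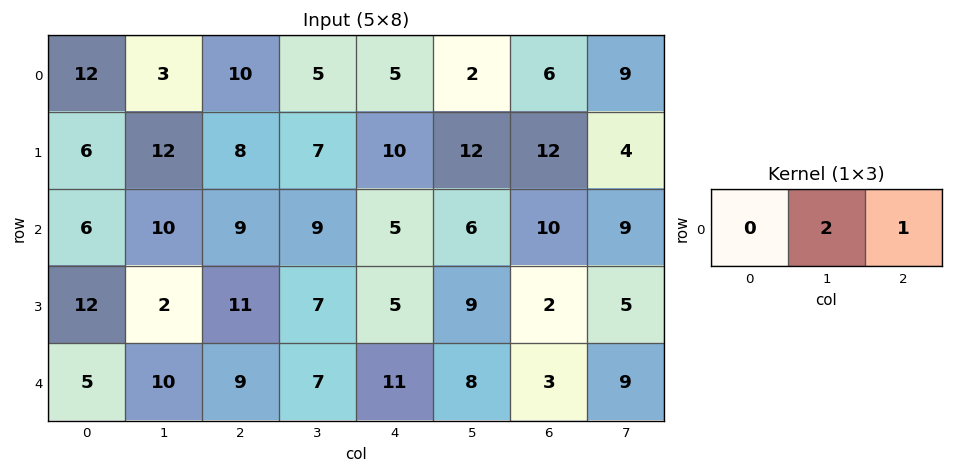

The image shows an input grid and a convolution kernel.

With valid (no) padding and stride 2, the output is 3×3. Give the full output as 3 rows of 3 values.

16 15 10
29 23 22
29 25 19

Output[0,0]: The receptive field on the input at this output position is [12 3 10]. Elementwise product with the kernel and sum: 3·2 + 10·1.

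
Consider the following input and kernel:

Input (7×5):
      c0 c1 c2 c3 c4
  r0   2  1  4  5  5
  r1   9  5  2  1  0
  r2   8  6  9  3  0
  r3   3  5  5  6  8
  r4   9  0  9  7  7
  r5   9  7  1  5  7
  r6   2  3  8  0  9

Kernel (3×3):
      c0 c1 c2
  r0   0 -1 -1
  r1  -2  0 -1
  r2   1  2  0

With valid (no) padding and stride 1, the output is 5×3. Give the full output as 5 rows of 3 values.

Output[0,0]: The receptive field on the input at this output position is [2 1 4 / 9 5 2 / 8 6 9]. Elementwise product with the kernel and sum: 1·-1 + 4·-1 + 9·-2 + 2·-1 + 8·1 + 6·2.
Output[0,1]: The receptive field on the input at this output position is [1 4 5 / 5 2 1 / 6 9 3]. Elementwise product with the kernel and sum: 4·-1 + 5·-1 + 5·-2 + 1·-1 + 6·1 + 9·2.

-5 4 1
-19 -3 -2
-17 -10 2
-14 -9 -28
-20 -16 -15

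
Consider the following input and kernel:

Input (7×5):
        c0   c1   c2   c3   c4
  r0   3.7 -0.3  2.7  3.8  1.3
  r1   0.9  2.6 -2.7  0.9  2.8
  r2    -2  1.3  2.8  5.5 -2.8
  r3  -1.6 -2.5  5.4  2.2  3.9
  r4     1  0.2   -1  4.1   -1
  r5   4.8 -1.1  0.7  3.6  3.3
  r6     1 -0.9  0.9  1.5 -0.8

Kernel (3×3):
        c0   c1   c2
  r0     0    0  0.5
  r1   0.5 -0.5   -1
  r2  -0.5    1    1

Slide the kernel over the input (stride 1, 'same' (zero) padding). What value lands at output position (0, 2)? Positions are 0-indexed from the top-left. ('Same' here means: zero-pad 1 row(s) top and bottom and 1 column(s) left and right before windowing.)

-8.4

The receptive field on the zero-padded input at this output position is [0 0 0 / -0.3 2.7 3.8 / 2.6 -2.7 0.9]. Elementwise product with the kernel and sum: 0·0.5 + -0.3·0.5 + 2.7·-0.5 + 3.8·-1 + 2.6·-0.5 + -2.7·1 + 0.9·1.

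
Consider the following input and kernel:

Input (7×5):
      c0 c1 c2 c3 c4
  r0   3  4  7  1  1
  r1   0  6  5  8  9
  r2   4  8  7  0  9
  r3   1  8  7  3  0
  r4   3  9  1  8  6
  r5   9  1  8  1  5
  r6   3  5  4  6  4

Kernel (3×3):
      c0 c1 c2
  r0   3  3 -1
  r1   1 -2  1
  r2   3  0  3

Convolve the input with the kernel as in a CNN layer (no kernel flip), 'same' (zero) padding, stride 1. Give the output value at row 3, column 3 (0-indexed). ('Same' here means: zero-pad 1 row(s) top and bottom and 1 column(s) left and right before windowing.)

The receptive field on the zero-padded input at this output position is [7 0 9 / 7 3 0 / 1 8 6]. Elementwise product with the kernel and sum: 7·3 + 0·3 + 9·-1 + 7·1 + 3·-2 + 0·1 + 1·3 + 6·3.

34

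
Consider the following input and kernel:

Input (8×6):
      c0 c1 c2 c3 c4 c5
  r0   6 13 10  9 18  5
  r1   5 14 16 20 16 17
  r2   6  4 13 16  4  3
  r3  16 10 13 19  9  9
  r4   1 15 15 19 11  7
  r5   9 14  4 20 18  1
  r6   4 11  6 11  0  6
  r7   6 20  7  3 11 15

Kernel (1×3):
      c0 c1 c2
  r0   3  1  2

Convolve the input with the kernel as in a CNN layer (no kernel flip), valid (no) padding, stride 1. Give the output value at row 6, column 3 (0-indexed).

The receptive field on the input at this output position is [11 0 6]. Elementwise product with the kernel and sum: 11·3 + 0·1 + 6·2.

45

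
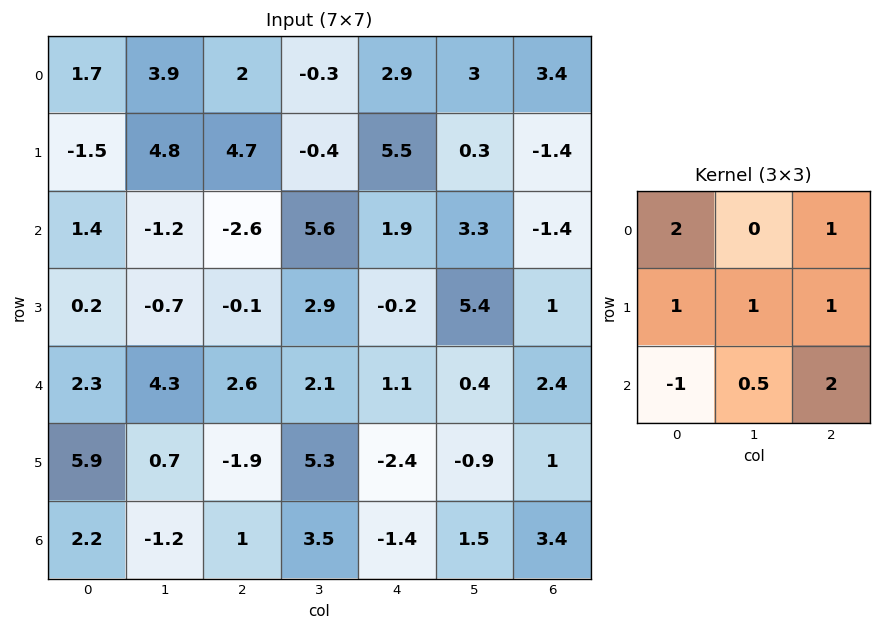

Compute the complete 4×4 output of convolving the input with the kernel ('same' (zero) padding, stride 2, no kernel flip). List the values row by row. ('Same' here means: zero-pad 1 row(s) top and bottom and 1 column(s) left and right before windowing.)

14.45 2.35 9.35 5.4
3.7 17.45 18.1 -2.4
10.25 19.45 6.5 15
1.7 10 13.3 3.1

Output[0,0]: The receptive field on the zero-padded input at this output position is [0 0 0 / 0 1.7 3.9 / 0 -1.5 4.8]. Elementwise product with the kernel and sum: 0·2 + 0·1 + 0·1 + 1.7·1 + 3.9·1 + 0·-1 + -1.5·0.5 + 4.8·2.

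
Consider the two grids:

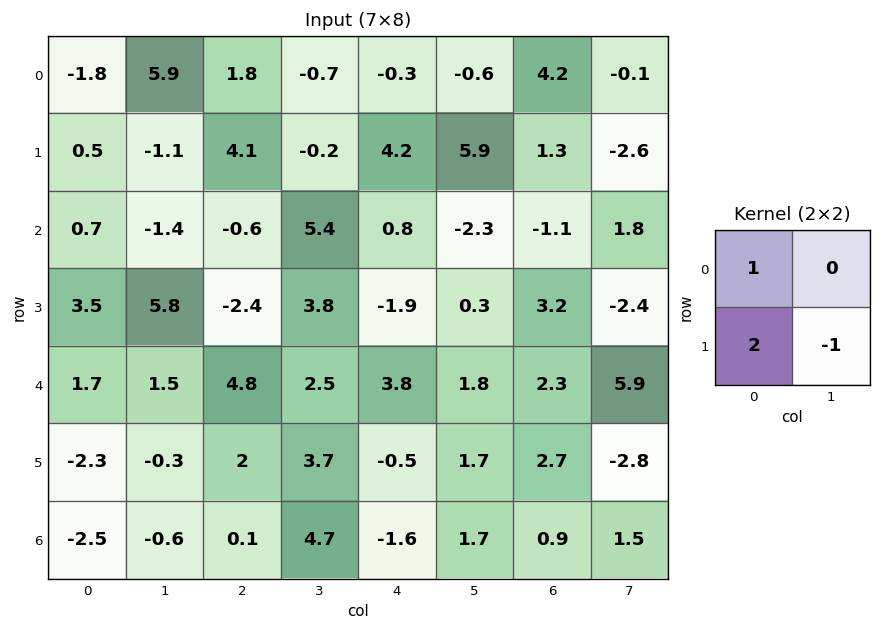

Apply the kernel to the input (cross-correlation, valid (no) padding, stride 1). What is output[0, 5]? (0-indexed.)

9.9

The receptive field on the input at this output position is [-0.6 4.2 / 5.9 1.3]. Elementwise product with the kernel and sum: -0.6·1 + 5.9·2 + 1.3·-1.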